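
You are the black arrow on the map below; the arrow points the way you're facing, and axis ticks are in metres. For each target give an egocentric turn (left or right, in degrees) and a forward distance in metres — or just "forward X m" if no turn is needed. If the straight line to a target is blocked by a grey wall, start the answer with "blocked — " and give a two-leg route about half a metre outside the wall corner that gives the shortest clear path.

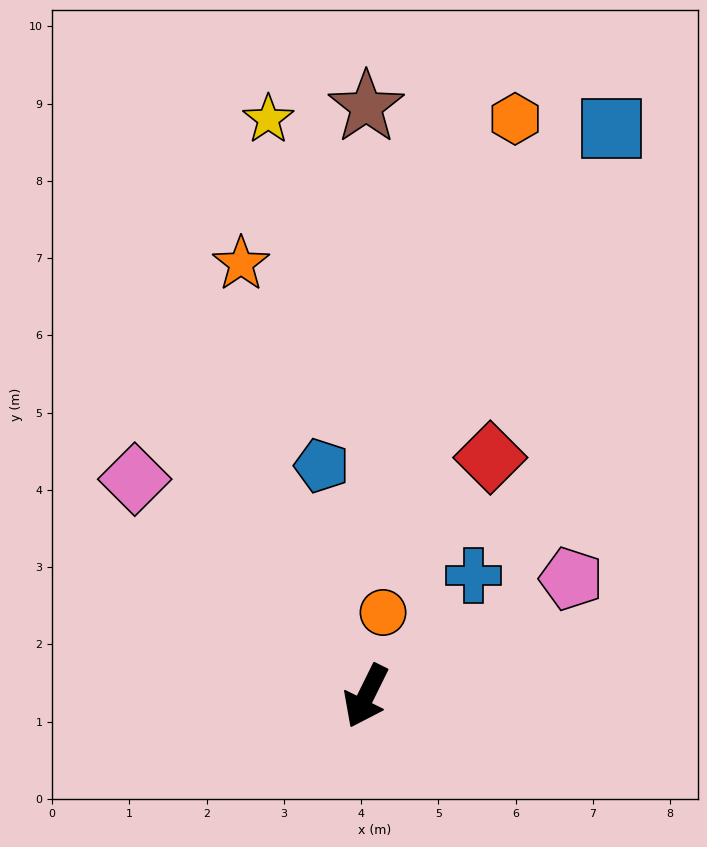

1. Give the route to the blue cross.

turn left 165°, forward 2.1 m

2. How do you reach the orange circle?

turn right 165°, forward 1.1 m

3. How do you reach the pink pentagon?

turn left 146°, forward 3.1 m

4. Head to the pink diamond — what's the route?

turn right 107°, forward 4.1 m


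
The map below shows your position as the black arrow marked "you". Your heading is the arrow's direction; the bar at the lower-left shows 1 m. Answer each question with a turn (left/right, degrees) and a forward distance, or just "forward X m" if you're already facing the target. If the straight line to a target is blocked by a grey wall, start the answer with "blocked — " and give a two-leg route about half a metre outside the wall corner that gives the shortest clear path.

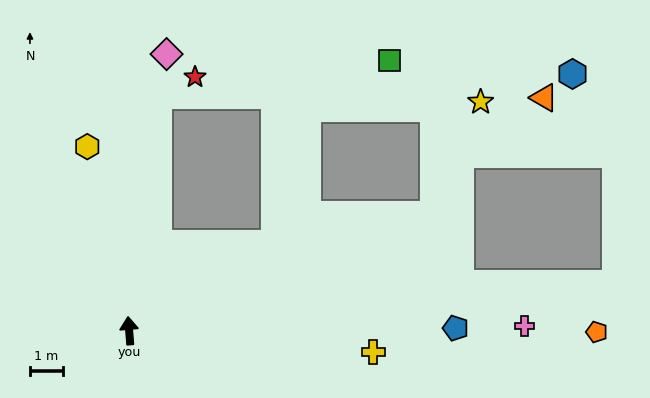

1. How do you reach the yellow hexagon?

turn left 8°, forward 5.7 m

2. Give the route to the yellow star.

blocked — turn right 74°, forward 9.8 m, then turn left 47°, forward 3.7 m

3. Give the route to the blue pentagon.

turn right 94°, forward 9.9 m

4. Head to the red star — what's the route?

blocked — turn right 12°, forward 7.2 m, then turn right 56°, forward 1.2 m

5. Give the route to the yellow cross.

turn right 100°, forward 7.4 m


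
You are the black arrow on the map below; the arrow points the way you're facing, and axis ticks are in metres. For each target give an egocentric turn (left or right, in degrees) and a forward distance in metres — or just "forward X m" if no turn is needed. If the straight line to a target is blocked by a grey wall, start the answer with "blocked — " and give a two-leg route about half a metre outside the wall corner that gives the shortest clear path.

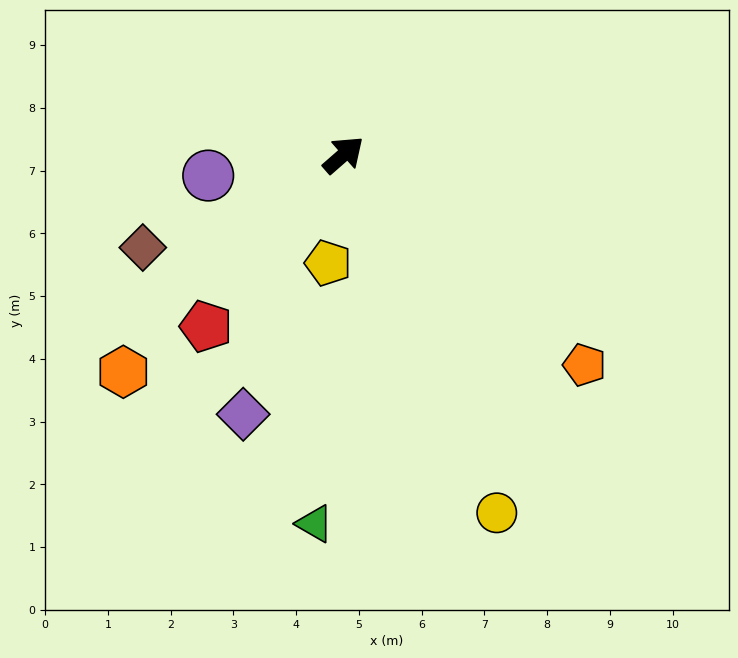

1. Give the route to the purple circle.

turn left 148°, forward 2.2 m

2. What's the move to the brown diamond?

turn left 164°, forward 3.5 m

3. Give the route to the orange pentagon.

turn right 82°, forward 5.1 m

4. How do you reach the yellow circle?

turn right 108°, forward 6.2 m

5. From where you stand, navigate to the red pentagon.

turn right 170°, forward 3.5 m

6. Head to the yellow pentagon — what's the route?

turn right 139°, forward 1.7 m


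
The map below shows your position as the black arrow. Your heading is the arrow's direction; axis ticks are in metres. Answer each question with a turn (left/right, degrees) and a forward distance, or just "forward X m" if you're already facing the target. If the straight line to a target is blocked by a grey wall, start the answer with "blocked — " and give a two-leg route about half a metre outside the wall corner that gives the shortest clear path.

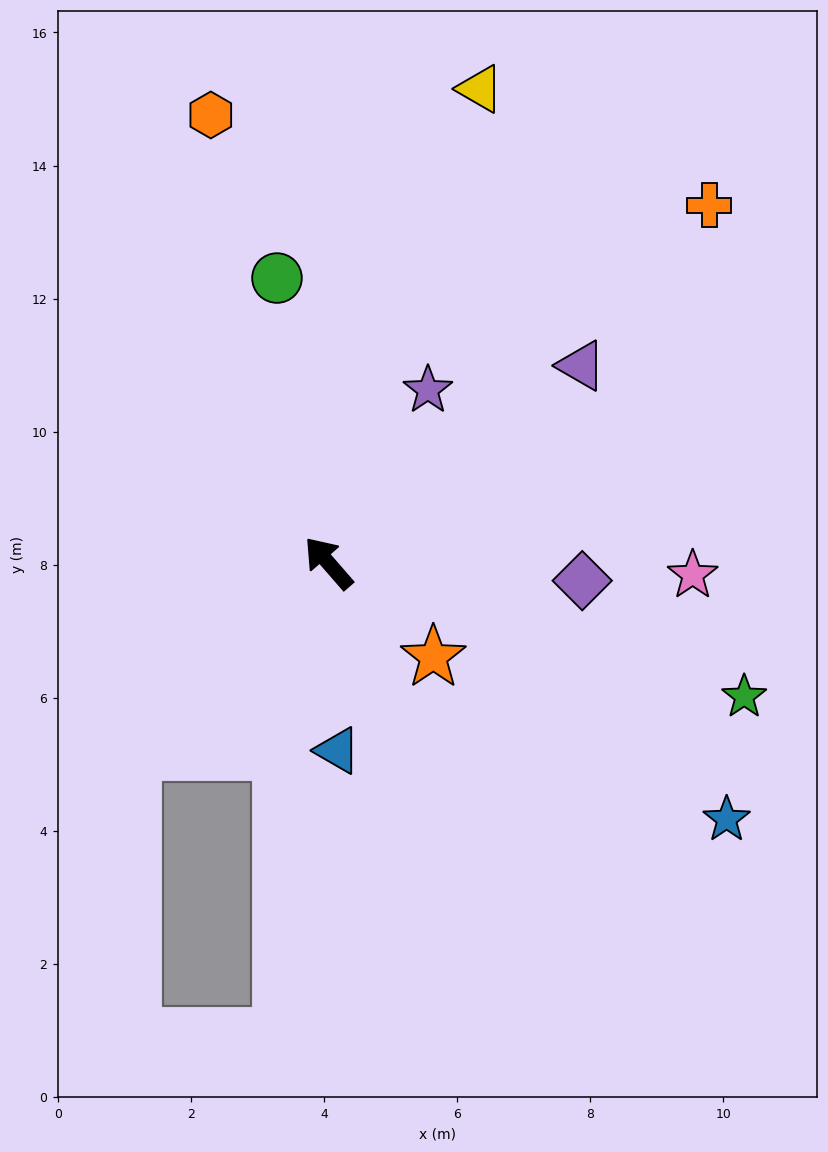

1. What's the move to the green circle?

turn right 31°, forward 4.4 m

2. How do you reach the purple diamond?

turn right 135°, forward 3.8 m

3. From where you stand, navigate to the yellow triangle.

turn right 59°, forward 7.5 m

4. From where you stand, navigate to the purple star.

turn right 71°, forward 3.0 m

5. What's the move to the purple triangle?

turn right 93°, forward 4.8 m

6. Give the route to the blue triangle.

turn left 142°, forward 2.8 m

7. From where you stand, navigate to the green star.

turn right 149°, forward 6.6 m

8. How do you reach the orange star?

turn right 173°, forward 2.1 m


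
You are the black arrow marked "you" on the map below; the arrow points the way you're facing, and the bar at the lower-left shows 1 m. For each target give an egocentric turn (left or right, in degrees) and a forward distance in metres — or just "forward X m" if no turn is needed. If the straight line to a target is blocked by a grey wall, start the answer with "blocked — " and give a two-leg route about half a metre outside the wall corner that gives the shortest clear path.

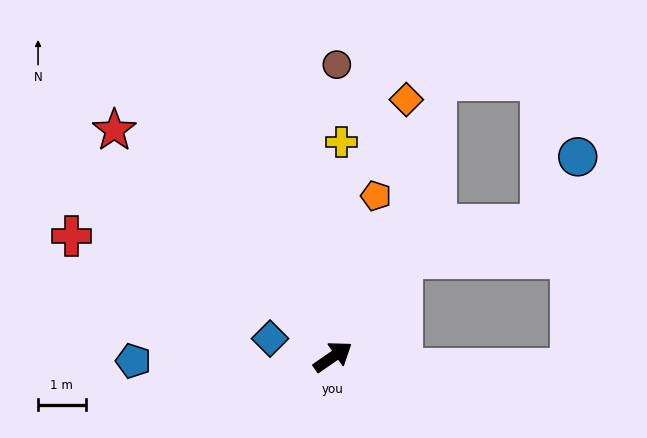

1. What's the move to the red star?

turn left 99°, forward 6.6 m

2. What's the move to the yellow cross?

turn left 53°, forward 4.5 m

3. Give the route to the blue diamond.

turn left 129°, forward 1.4 m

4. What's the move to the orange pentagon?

turn left 40°, forward 3.5 m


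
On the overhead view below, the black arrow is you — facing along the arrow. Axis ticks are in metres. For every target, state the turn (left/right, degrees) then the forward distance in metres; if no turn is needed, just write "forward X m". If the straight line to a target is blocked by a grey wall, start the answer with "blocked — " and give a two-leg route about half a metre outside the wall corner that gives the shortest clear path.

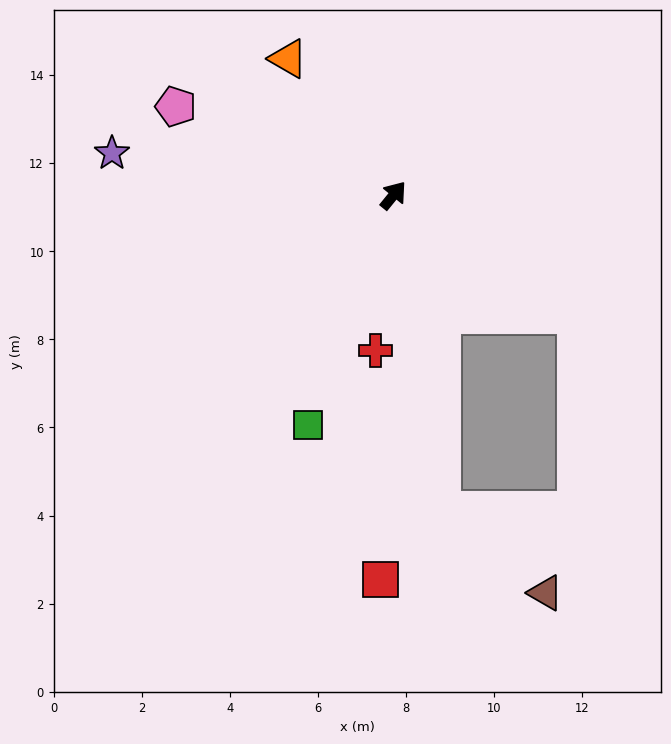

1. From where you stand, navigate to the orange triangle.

turn left 77°, forward 3.9 m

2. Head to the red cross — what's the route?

turn right 148°, forward 3.6 m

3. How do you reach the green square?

turn right 161°, forward 5.6 m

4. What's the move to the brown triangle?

blocked — turn right 132°, forward 7.2 m, then turn left 42°, forward 3.0 m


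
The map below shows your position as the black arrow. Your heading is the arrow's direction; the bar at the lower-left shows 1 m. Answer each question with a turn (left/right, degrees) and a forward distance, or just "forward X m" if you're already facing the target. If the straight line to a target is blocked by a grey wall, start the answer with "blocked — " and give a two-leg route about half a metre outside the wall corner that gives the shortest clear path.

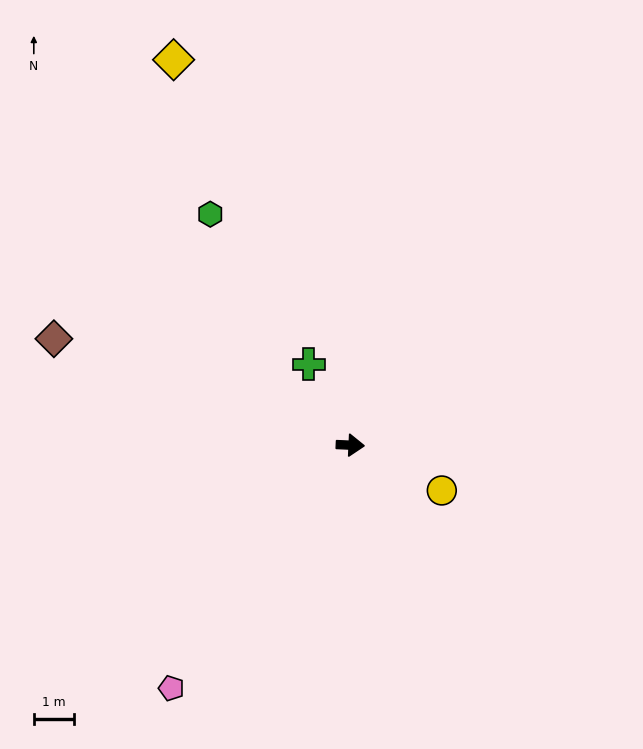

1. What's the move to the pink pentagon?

turn right 124°, forward 7.5 m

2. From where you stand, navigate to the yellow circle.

turn right 24°, forward 2.6 m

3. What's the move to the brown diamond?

turn left 163°, forward 7.9 m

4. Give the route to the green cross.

turn left 120°, forward 2.3 m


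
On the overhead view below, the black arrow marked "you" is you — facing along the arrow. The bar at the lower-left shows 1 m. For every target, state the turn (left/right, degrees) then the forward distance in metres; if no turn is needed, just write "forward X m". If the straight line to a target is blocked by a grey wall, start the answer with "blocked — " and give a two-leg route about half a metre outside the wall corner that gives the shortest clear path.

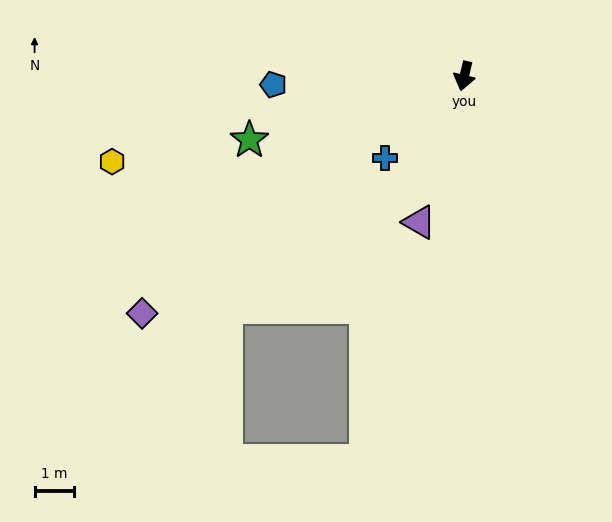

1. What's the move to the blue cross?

turn right 31°, forward 2.9 m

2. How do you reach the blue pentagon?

turn right 74°, forward 4.8 m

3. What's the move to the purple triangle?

turn right 4°, forward 3.9 m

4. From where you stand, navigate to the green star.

turn right 60°, forward 5.7 m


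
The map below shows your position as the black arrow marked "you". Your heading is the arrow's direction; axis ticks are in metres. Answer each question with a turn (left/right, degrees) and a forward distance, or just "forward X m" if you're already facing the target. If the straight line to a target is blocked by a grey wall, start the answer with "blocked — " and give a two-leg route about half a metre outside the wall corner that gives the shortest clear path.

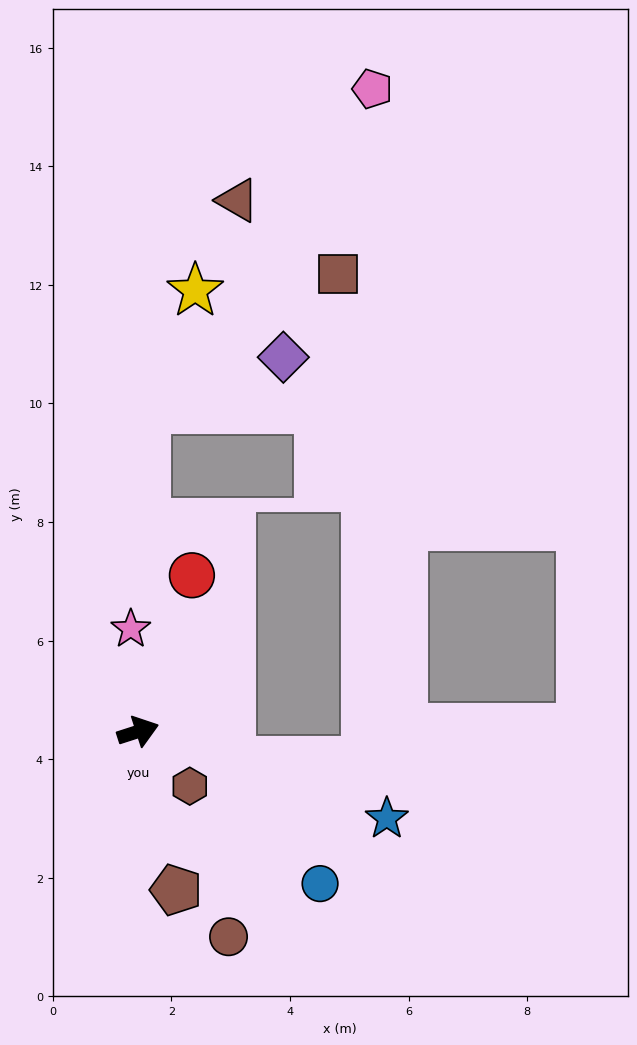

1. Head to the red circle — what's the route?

turn left 53°, forward 2.8 m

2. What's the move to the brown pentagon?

turn right 94°, forward 2.7 m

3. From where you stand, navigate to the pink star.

turn left 76°, forward 1.7 m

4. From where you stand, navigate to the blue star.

turn right 37°, forward 4.4 m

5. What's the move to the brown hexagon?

turn right 64°, forward 1.3 m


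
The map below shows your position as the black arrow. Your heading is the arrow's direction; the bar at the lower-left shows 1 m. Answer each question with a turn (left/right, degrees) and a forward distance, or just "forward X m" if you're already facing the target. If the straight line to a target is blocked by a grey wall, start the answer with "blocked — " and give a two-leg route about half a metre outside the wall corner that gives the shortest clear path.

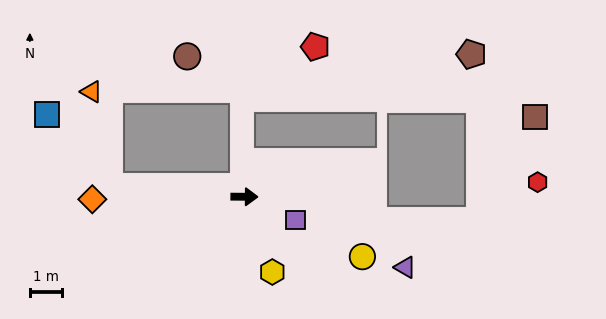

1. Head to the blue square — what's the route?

blocked — turn left 176°, forward 4.3 m, then turn right 44°, forward 3.0 m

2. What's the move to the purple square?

turn right 24°, forward 1.8 m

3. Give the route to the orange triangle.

blocked — turn left 176°, forward 4.3 m, then turn right 75°, forward 3.0 m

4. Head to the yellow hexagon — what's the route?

turn right 69°, forward 2.5 m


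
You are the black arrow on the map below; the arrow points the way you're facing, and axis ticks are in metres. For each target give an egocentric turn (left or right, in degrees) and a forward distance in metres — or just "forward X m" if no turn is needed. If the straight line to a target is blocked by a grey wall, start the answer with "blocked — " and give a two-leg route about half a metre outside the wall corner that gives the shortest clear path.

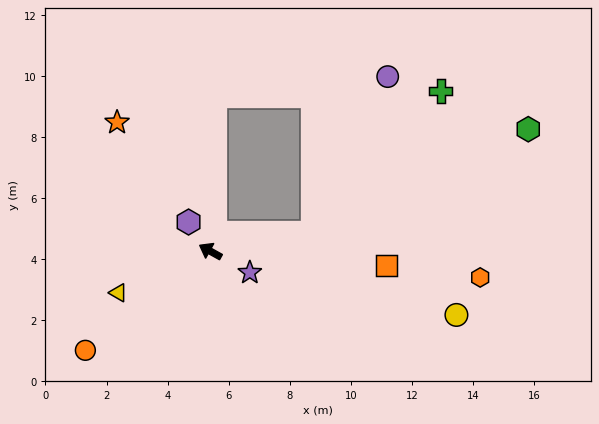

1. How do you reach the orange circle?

turn left 67°, forward 5.2 m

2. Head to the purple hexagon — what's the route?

turn right 24°, forward 1.2 m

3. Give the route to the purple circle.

blocked — turn right 141°, forward 3.4 m, then turn left 55°, forward 5.7 m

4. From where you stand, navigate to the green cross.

blocked — turn right 141°, forward 3.4 m, then turn left 39°, forward 6.3 m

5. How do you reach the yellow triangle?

turn left 53°, forward 3.3 m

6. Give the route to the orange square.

turn right 156°, forward 5.8 m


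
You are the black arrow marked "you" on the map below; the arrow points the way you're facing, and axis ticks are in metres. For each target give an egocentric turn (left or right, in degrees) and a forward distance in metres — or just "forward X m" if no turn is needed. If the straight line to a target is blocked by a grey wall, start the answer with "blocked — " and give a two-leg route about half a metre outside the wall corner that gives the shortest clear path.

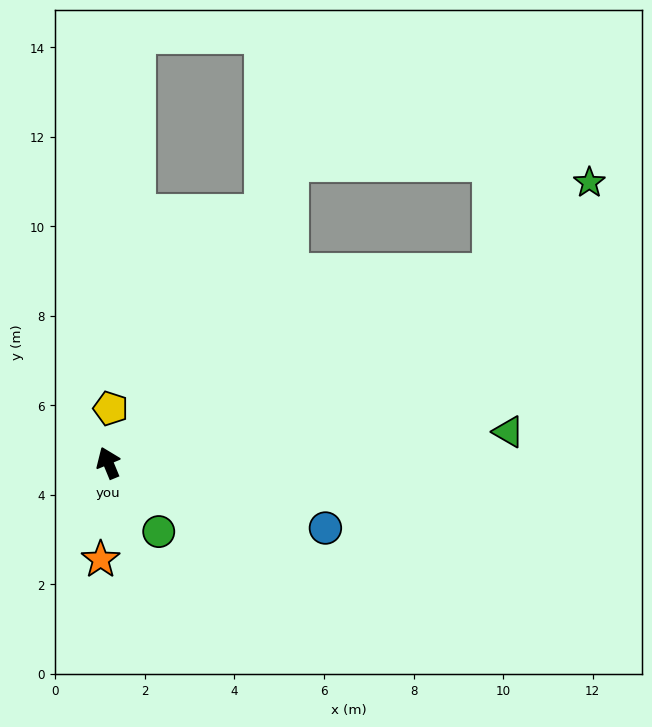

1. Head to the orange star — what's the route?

turn left 153°, forward 2.2 m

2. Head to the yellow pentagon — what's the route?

turn right 25°, forward 1.2 m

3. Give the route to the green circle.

turn right 166°, forward 1.9 m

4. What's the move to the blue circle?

turn right 129°, forward 5.1 m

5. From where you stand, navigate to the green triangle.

turn right 108°, forward 9.0 m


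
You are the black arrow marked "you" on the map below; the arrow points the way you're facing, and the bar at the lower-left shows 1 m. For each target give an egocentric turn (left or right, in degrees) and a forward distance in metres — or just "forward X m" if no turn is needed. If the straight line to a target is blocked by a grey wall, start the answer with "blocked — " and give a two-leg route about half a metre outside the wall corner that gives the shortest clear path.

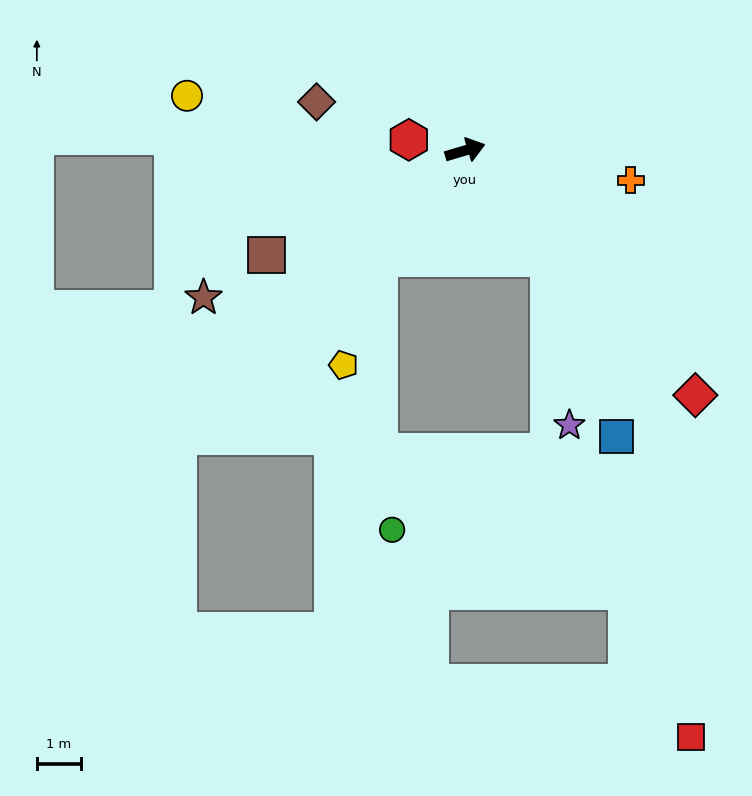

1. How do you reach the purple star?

blocked — turn right 69°, forward 3.1 m, then turn right 30°, forward 3.8 m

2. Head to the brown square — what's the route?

turn right 169°, forward 5.1 m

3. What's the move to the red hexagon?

turn left 153°, forward 1.3 m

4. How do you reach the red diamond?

turn right 63°, forward 7.6 m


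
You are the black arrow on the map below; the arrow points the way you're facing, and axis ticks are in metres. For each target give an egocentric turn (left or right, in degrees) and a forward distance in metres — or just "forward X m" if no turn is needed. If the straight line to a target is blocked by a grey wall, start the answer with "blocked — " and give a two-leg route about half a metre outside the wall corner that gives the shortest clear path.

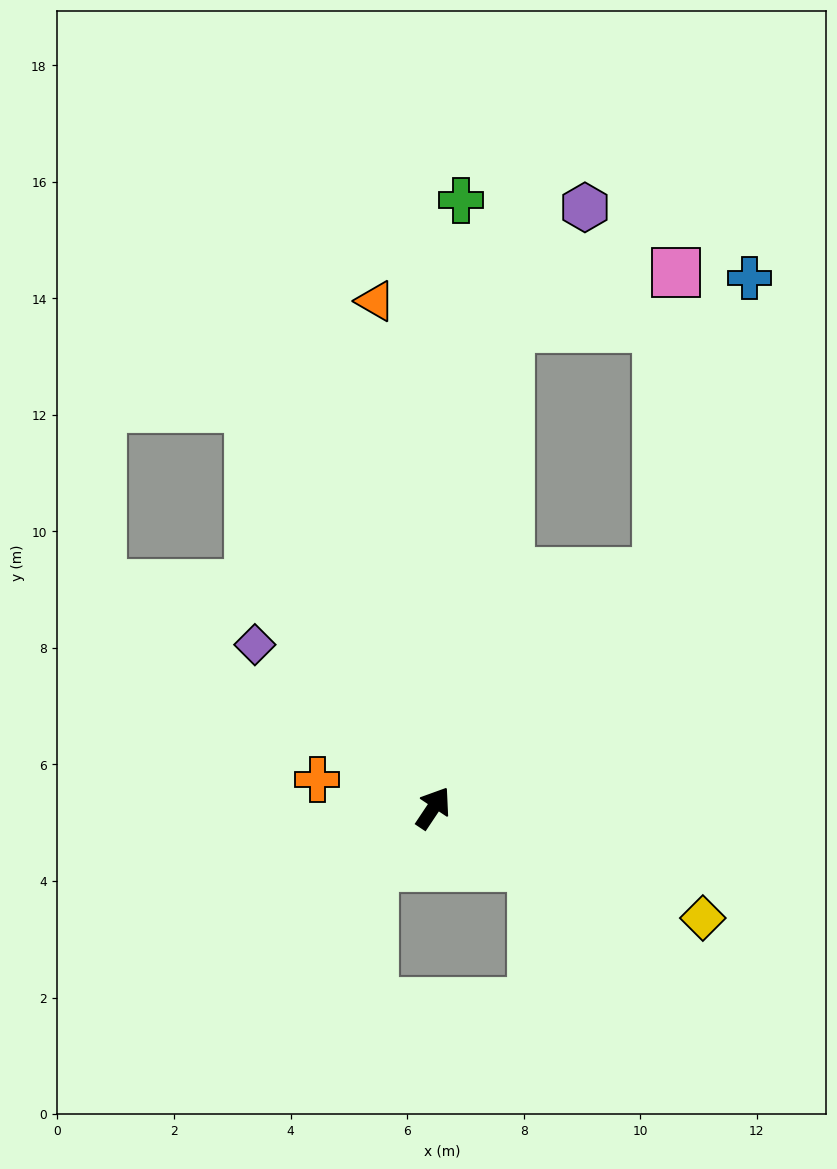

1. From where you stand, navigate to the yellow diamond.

turn right 79°, forward 5.0 m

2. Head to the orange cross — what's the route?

turn left 110°, forward 2.1 m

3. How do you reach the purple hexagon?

blocked — turn left 25°, forward 8.3 m, then turn right 23°, forward 2.4 m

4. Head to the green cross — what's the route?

turn left 31°, forward 10.4 m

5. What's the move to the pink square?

blocked — turn right 10°, forward 5.6 m, then turn left 40°, forward 5.2 m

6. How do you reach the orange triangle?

turn left 40°, forward 8.8 m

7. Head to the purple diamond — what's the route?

turn left 81°, forward 4.1 m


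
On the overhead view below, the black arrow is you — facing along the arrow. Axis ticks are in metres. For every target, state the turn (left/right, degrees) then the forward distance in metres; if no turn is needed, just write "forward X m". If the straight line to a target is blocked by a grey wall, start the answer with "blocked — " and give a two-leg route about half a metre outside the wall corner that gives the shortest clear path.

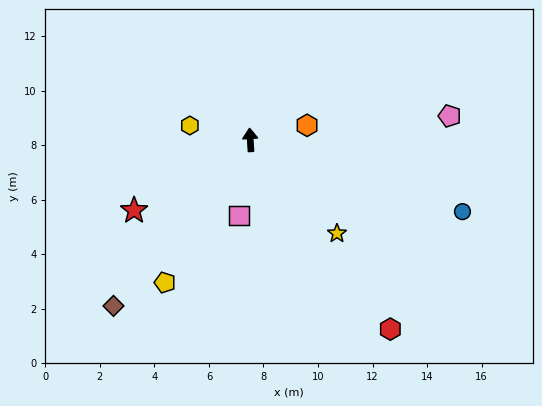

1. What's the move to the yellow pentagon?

turn left 146°, forward 6.1 m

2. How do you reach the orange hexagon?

turn right 79°, forward 2.1 m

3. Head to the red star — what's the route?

turn left 118°, forward 5.0 m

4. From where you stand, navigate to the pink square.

turn left 168°, forward 2.8 m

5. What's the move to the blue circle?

turn right 112°, forward 8.2 m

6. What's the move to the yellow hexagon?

turn left 73°, forward 2.3 m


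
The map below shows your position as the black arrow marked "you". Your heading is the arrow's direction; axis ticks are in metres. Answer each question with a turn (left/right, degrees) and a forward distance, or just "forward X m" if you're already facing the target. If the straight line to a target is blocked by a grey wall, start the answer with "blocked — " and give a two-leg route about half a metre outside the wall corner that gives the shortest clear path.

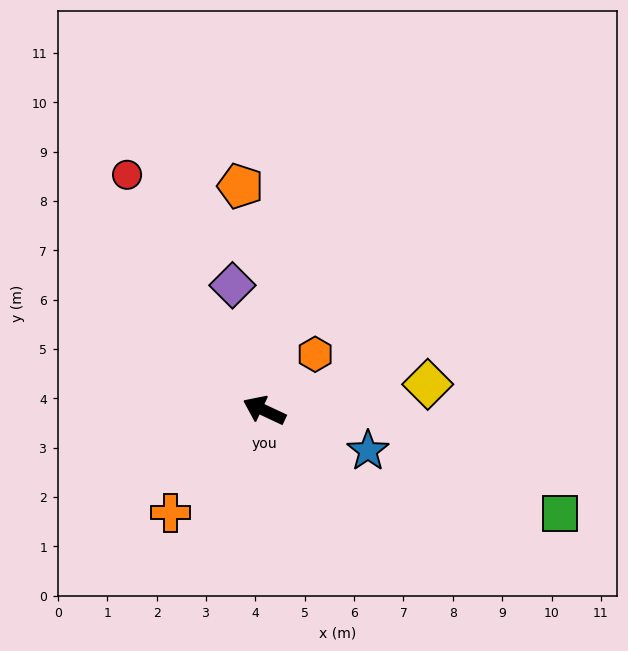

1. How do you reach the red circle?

turn right 35°, forward 5.5 m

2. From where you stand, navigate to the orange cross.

turn left 73°, forward 2.8 m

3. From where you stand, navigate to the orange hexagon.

turn right 107°, forward 1.5 m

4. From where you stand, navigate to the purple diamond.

turn right 51°, forward 2.6 m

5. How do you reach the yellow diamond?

turn right 146°, forward 3.4 m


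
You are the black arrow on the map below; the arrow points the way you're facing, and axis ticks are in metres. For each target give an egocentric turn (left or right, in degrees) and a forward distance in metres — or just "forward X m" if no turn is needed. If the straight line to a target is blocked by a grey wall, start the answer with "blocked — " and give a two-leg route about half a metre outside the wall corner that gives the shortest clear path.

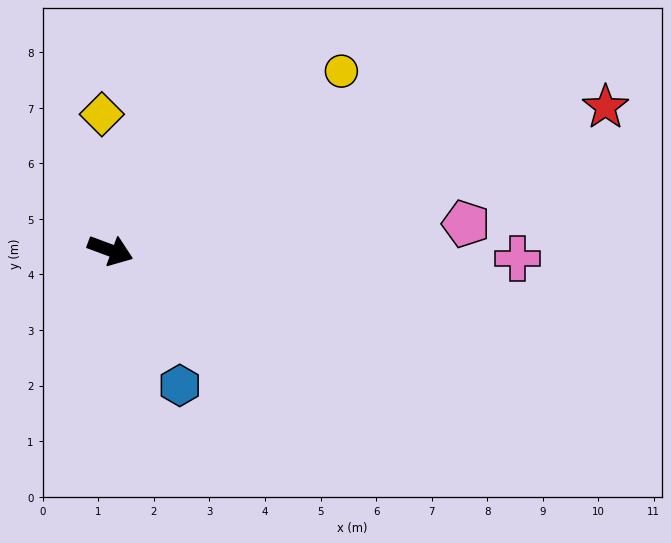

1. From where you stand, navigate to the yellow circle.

turn left 58°, forward 5.3 m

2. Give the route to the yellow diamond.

turn left 114°, forward 2.5 m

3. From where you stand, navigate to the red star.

turn left 37°, forward 9.3 m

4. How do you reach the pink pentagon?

turn left 25°, forward 6.4 m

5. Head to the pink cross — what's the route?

turn left 19°, forward 7.3 m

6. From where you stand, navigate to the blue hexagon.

turn right 42°, forward 2.7 m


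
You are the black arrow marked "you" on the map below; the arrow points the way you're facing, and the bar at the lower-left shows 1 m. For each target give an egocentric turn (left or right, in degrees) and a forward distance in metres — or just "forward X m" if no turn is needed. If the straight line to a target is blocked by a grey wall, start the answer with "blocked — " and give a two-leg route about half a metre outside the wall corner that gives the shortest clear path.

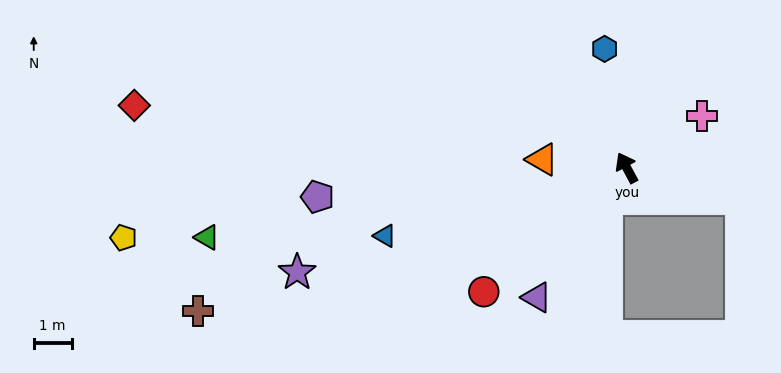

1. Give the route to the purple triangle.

turn left 117°, forward 4.2 m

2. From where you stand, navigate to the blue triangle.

turn left 78°, forward 6.6 m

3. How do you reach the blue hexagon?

turn right 18°, forward 3.2 m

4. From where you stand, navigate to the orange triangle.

turn left 56°, forward 2.2 m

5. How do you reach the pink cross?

turn right 84°, forward 2.4 m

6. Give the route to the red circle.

turn left 103°, forward 5.0 m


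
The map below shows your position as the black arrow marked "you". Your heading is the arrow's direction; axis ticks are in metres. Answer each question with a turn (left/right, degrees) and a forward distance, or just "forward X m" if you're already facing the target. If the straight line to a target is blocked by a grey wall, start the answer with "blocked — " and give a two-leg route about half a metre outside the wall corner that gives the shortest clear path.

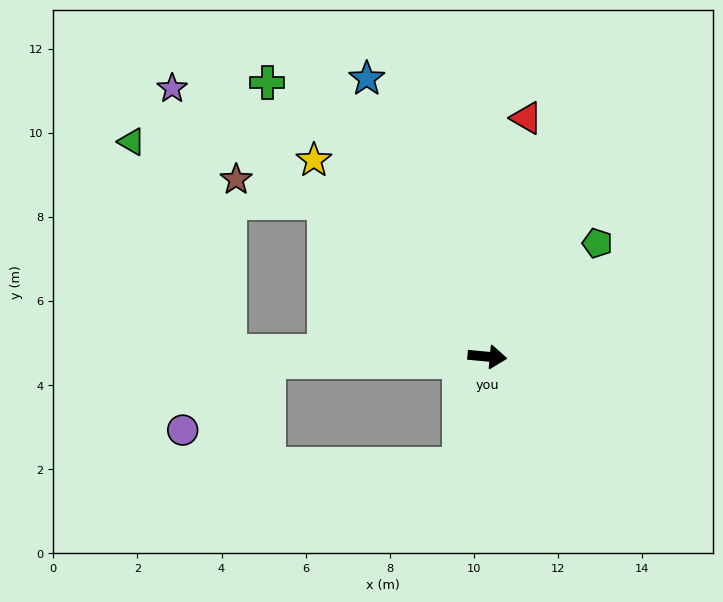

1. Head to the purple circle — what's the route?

blocked — turn right 174°, forward 5.2 m, then turn left 38°, forward 2.6 m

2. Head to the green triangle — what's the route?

blocked — turn right 176°, forward 6.1 m, then turn right 64°, forward 5.5 m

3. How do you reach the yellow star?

turn left 137°, forward 6.2 m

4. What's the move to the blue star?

turn left 119°, forward 7.2 m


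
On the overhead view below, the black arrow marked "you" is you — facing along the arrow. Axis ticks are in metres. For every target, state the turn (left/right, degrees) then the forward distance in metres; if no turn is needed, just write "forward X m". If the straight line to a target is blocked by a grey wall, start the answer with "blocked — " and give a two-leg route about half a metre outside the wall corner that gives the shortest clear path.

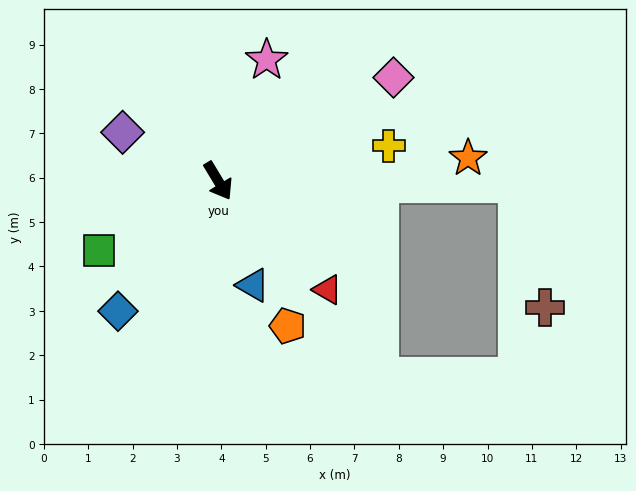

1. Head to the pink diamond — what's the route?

turn left 89°, forward 4.6 m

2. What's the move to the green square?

turn right 91°, forward 3.1 m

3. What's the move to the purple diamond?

turn right 148°, forward 2.4 m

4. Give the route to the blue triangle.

turn right 13°, forward 2.5 m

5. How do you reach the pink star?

turn left 127°, forward 2.9 m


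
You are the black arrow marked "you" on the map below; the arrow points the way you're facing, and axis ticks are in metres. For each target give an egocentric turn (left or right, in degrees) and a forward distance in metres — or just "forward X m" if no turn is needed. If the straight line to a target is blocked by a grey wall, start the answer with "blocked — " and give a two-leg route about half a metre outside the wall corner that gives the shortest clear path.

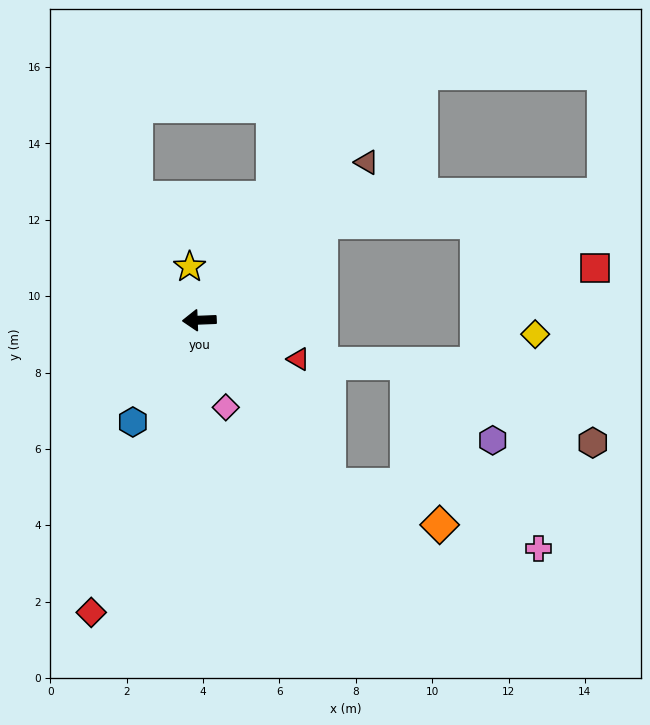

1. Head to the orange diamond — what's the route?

blocked — turn left 126°, forward 5.5 m, then turn left 31°, forward 3.1 m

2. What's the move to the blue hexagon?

turn left 55°, forward 3.2 m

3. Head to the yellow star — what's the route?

turn right 82°, forward 1.4 m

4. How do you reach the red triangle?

turn left 156°, forward 2.8 m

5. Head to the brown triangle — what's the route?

turn right 139°, forward 6.0 m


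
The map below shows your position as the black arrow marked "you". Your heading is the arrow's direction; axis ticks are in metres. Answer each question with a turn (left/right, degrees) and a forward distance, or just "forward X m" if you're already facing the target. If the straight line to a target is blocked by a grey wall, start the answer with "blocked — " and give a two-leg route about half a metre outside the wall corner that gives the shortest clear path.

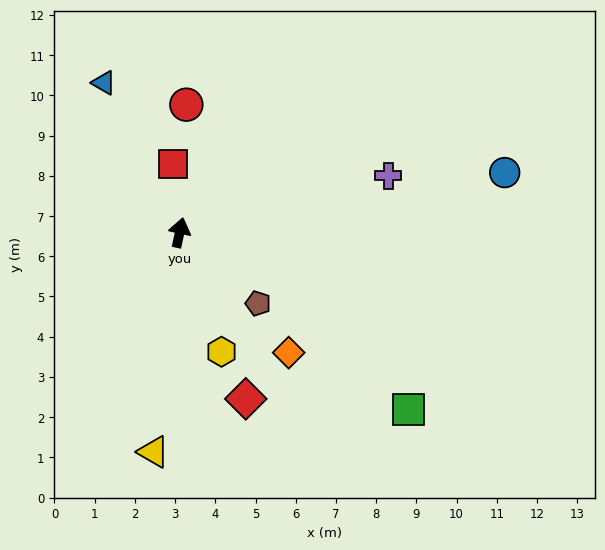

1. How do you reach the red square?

turn left 18°, forward 1.7 m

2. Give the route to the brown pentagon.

turn right 120°, forward 2.6 m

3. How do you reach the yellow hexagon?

turn right 148°, forward 3.1 m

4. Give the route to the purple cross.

turn right 62°, forward 5.4 m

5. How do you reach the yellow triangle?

turn right 174°, forward 5.5 m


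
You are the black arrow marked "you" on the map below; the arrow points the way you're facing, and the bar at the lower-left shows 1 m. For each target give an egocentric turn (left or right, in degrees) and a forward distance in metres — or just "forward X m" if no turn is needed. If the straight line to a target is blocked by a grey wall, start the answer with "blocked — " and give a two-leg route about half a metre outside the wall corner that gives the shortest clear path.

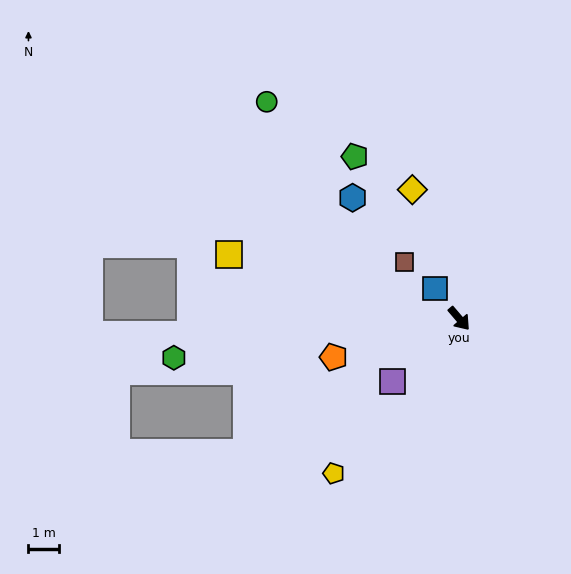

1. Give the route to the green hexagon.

turn right 123°, forward 9.3 m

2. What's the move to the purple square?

turn right 87°, forward 3.0 m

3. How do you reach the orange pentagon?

turn right 114°, forward 4.2 m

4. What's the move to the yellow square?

turn right 146°, forward 7.7 m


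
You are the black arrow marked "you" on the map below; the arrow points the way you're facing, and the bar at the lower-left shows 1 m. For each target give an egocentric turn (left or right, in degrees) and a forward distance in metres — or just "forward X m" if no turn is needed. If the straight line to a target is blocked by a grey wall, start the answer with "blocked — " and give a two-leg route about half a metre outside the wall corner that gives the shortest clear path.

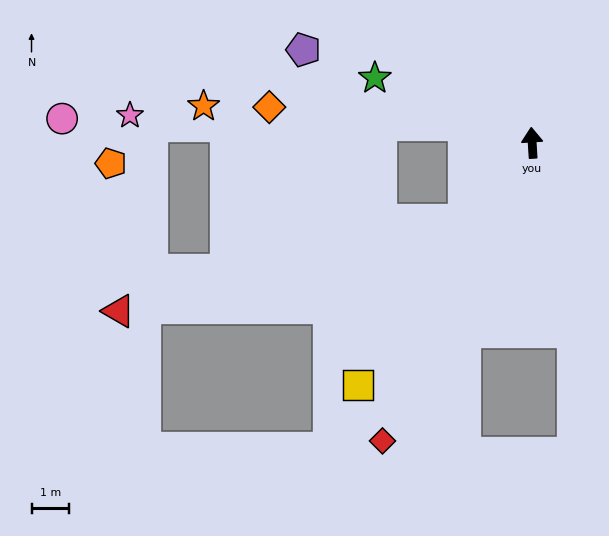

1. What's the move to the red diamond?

turn left 150°, forward 8.8 m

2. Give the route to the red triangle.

blocked — turn left 135°, forward 2.7 m, then turn right 34°, forward 9.4 m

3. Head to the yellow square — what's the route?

turn left 141°, forward 7.9 m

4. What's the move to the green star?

turn left 64°, forward 4.5 m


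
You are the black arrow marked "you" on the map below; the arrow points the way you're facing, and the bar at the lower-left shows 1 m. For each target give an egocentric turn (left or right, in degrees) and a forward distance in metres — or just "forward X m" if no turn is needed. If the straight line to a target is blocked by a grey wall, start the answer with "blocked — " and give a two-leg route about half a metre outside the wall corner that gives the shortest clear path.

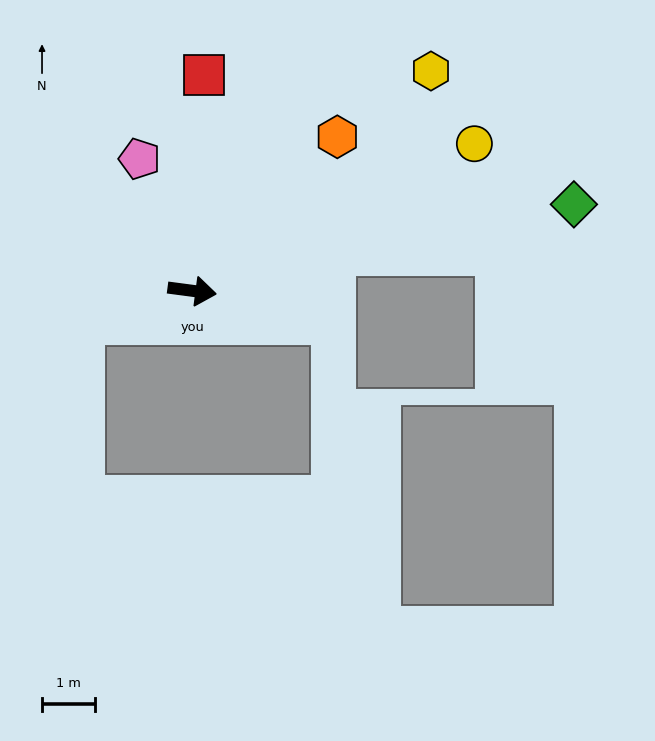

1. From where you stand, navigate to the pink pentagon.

turn left 119°, forward 2.7 m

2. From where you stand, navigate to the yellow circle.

turn left 35°, forward 6.0 m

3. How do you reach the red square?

turn left 94°, forward 4.1 m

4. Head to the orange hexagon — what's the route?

turn left 54°, forward 4.0 m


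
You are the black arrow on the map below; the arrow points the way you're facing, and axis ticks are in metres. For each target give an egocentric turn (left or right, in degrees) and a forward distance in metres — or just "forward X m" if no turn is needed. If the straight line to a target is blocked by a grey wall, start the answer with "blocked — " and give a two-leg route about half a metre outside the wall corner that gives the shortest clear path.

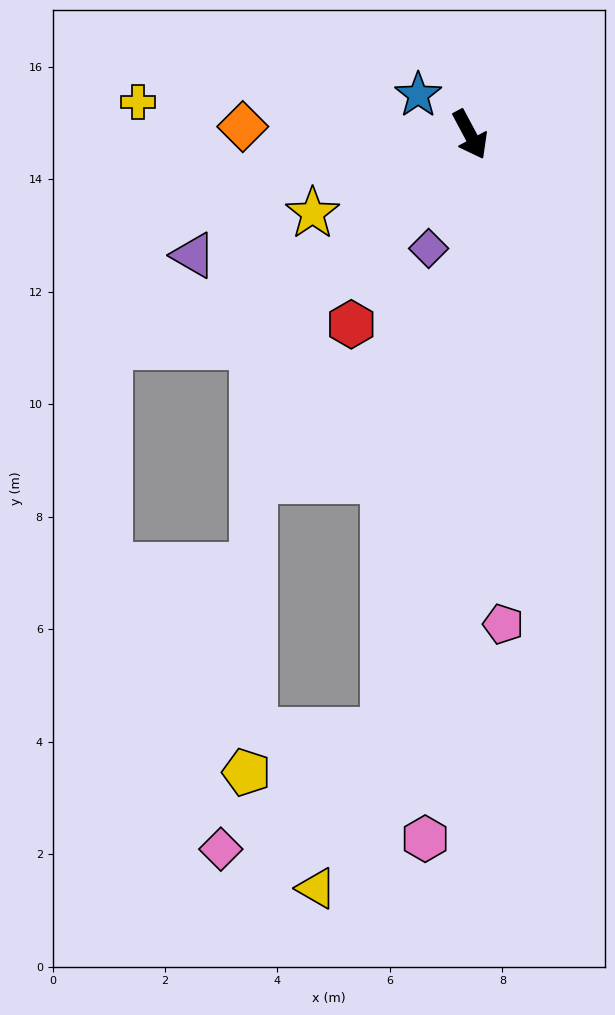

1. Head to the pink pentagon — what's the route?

turn right 24°, forward 8.7 m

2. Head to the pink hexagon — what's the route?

turn right 32°, forward 12.5 m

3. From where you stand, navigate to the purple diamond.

turn right 48°, forward 2.2 m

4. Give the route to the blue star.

turn right 155°, forward 1.2 m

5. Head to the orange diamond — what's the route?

turn right 120°, forward 4.0 m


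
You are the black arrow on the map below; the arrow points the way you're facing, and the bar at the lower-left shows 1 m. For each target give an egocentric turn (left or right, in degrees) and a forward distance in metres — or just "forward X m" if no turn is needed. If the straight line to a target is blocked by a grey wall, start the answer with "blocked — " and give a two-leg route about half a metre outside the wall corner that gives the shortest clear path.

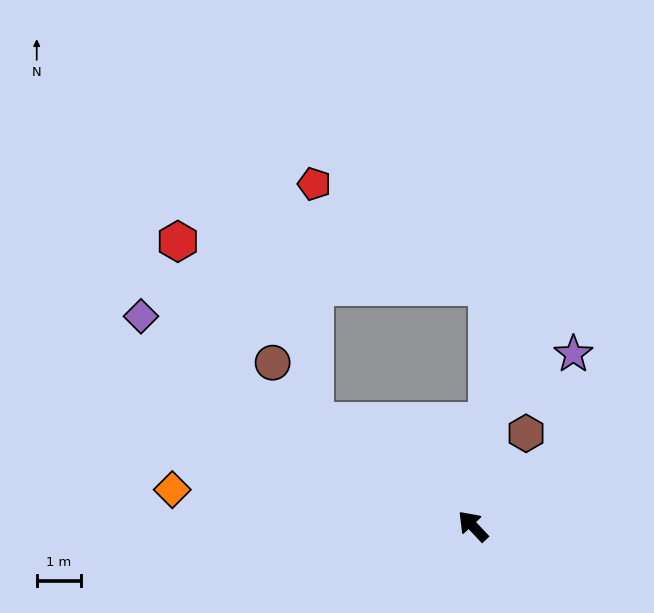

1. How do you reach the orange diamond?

turn left 40°, forward 6.9 m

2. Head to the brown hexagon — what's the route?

turn right 73°, forward 2.4 m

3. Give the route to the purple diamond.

turn left 14°, forward 9.0 m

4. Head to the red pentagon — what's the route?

blocked — turn left 13°, forward 4.3 m, then turn right 56°, forward 5.4 m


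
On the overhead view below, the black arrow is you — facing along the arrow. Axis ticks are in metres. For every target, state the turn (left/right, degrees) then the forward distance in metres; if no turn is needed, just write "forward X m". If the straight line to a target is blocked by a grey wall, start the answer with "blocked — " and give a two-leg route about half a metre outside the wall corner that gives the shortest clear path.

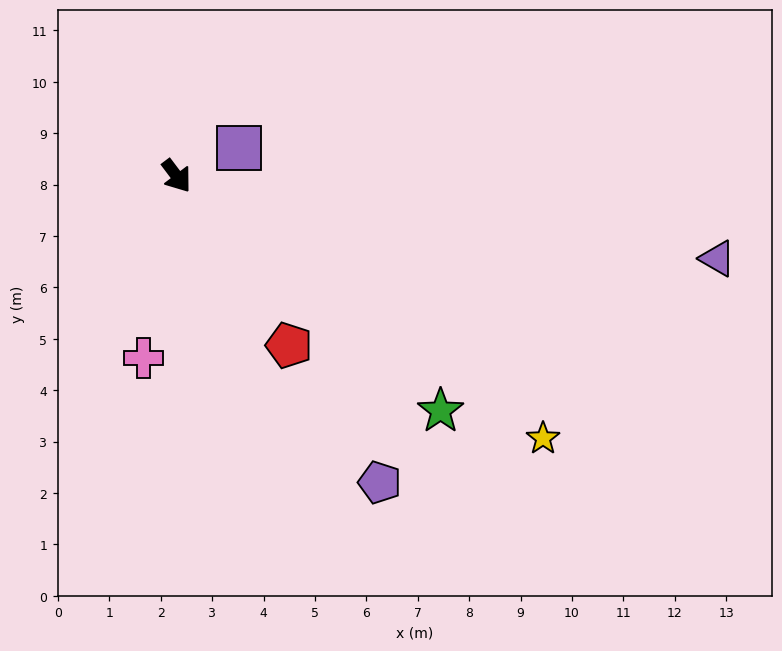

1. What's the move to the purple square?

turn left 77°, forward 1.3 m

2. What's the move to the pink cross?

turn right 47°, forward 3.6 m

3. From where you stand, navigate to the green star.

turn left 11°, forward 6.9 m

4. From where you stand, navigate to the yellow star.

turn left 17°, forward 8.8 m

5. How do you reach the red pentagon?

turn right 3°, forward 4.0 m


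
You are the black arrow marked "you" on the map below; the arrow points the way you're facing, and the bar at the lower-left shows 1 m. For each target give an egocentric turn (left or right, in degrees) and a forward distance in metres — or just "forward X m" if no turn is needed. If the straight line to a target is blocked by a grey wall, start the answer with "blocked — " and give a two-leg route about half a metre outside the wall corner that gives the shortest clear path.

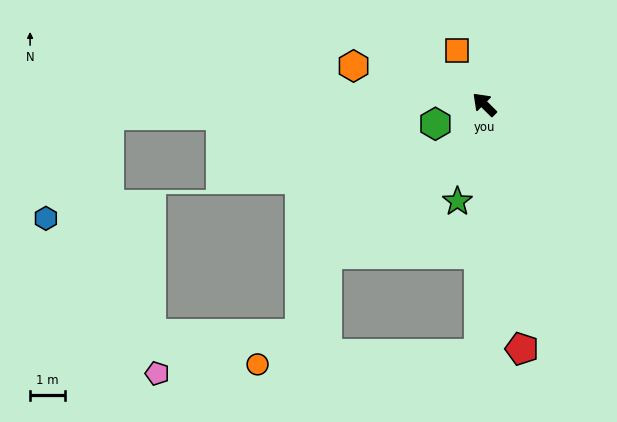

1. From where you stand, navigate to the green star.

turn left 119°, forward 2.9 m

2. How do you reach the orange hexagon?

turn left 28°, forward 3.9 m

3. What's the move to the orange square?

turn right 18°, forward 1.8 m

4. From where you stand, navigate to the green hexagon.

turn left 66°, forward 1.5 m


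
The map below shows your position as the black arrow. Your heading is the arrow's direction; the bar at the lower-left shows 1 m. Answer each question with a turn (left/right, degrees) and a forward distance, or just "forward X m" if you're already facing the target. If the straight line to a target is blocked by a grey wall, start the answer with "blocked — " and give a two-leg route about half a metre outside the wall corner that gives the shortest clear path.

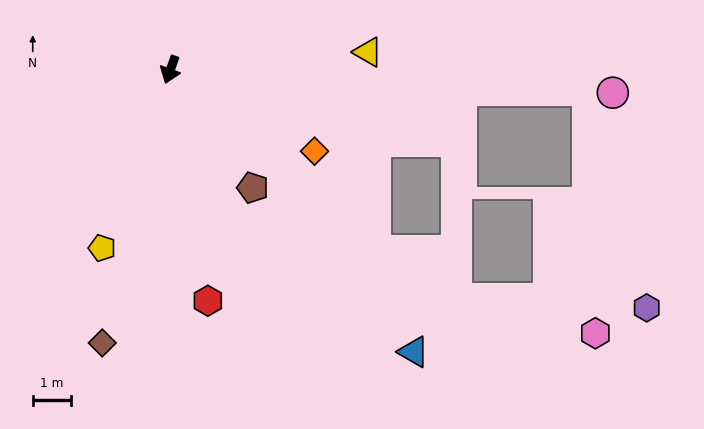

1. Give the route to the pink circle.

turn left 107°, forward 11.5 m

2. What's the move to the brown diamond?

turn left 6°, forward 7.3 m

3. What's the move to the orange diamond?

turn left 80°, forward 4.3 m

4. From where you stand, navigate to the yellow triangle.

turn left 115°, forward 5.2 m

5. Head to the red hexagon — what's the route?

turn left 29°, forward 6.1 m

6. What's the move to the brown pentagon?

turn left 55°, forward 3.8 m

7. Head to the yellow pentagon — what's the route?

forward 5.0 m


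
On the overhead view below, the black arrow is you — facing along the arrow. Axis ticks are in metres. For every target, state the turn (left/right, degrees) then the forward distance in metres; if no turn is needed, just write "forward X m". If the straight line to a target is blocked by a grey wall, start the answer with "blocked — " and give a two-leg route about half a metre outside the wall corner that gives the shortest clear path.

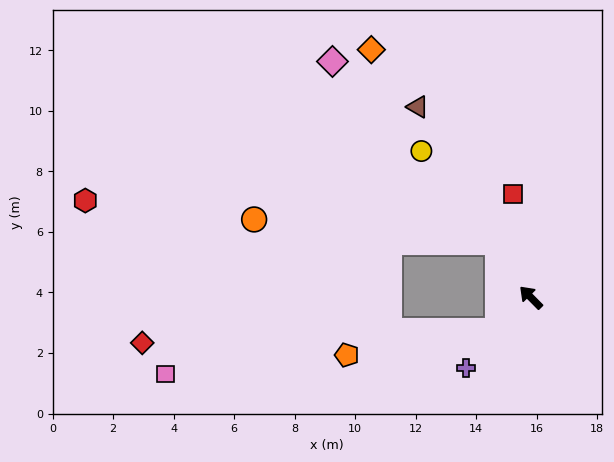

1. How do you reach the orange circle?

blocked — turn right 14°, forward 2.1 m, then turn left 54°, forward 8.1 m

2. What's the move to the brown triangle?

turn right 14°, forward 7.3 m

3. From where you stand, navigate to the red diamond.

blocked — turn left 90°, forward 1.5 m, then turn right 43°, forward 11.8 m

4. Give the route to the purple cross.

turn left 93°, forward 3.2 m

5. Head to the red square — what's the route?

turn right 35°, forward 3.5 m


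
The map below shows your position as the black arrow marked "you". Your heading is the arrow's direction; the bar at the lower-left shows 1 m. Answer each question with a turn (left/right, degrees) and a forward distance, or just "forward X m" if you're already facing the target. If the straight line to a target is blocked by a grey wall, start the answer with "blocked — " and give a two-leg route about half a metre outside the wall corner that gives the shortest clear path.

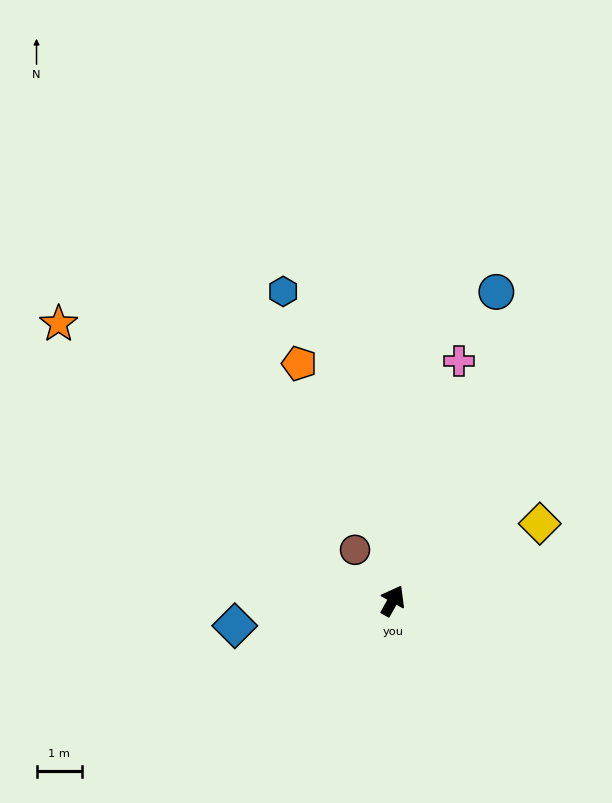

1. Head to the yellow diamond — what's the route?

turn right 33°, forward 3.6 m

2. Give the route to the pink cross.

turn left 14°, forward 5.4 m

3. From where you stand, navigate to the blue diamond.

turn left 128°, forward 3.5 m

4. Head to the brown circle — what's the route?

turn left 66°, forward 1.4 m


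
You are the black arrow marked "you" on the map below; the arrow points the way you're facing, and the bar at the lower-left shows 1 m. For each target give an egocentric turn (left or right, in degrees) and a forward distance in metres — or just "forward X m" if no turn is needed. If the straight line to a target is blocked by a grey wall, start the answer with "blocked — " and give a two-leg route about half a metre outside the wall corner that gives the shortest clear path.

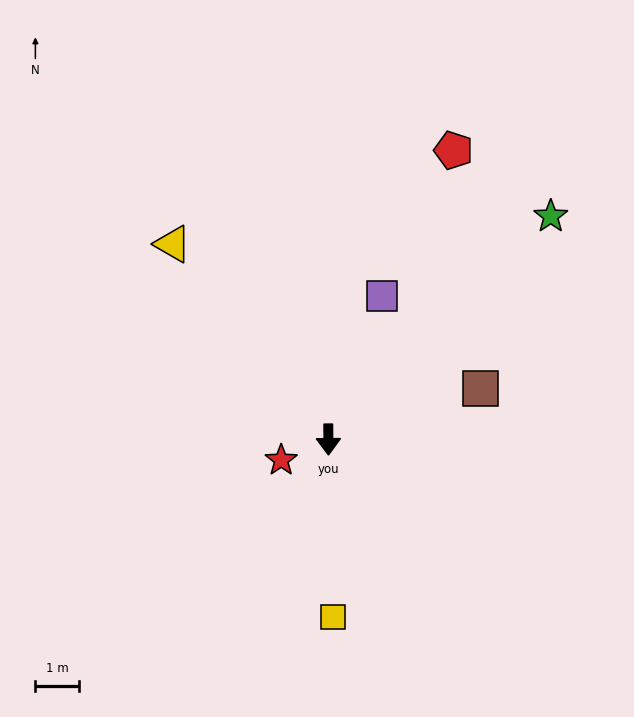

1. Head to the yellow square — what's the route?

forward 4.1 m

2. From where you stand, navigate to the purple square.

turn left 159°, forward 3.5 m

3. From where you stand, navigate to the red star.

turn right 67°, forward 1.2 m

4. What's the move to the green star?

turn left 135°, forward 7.3 m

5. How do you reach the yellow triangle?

turn right 142°, forward 5.8 m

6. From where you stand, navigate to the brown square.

turn left 108°, forward 3.7 m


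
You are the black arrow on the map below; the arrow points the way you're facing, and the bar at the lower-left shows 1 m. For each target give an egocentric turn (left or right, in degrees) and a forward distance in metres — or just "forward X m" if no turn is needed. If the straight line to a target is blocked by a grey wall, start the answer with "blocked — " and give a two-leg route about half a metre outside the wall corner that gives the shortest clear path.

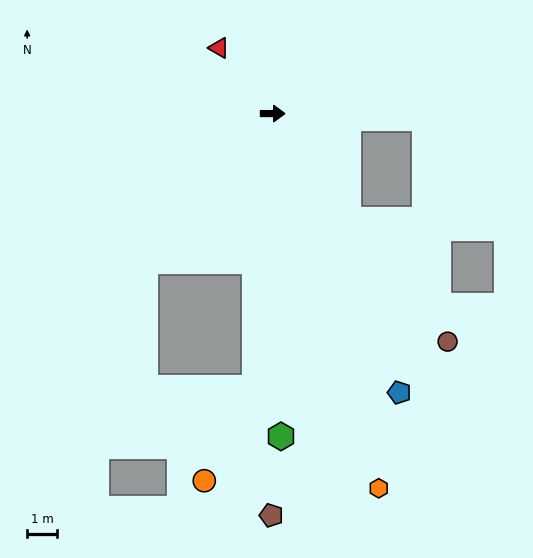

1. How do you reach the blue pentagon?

turn right 65°, forward 10.3 m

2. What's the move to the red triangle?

turn left 129°, forward 2.9 m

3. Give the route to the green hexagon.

turn right 88°, forward 10.9 m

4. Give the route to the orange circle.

blocked — turn right 94°, forward 9.3 m, then turn right 24°, forward 3.6 m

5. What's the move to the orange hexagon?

turn right 74°, forward 13.2 m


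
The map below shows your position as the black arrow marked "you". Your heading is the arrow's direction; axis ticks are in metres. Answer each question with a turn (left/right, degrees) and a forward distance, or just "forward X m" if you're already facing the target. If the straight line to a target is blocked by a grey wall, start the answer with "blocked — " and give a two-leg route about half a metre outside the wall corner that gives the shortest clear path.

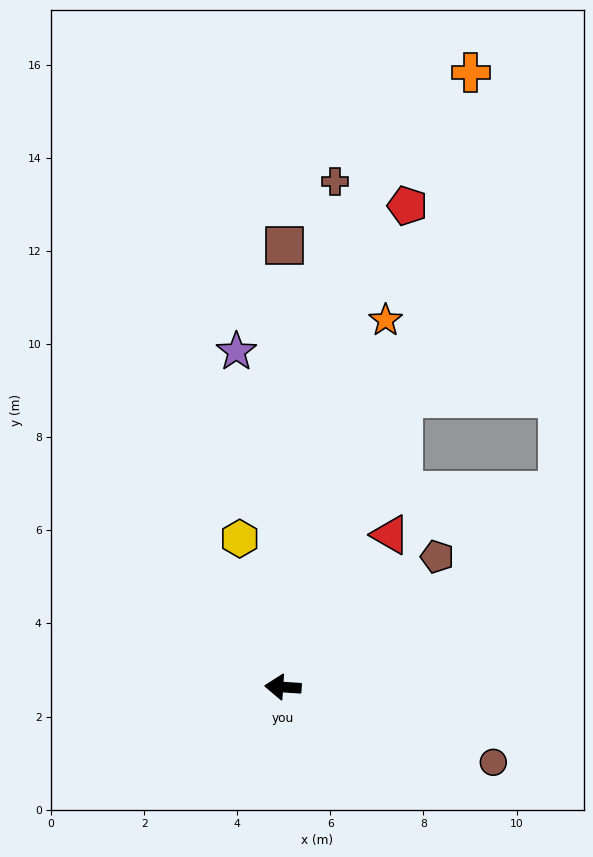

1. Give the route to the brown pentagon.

turn right 136°, forward 4.3 m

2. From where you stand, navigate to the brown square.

turn right 86°, forward 9.5 m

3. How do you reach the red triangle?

turn right 121°, forward 4.0 m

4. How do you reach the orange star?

turn right 102°, forward 8.2 m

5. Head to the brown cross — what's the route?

turn right 92°, forward 10.9 m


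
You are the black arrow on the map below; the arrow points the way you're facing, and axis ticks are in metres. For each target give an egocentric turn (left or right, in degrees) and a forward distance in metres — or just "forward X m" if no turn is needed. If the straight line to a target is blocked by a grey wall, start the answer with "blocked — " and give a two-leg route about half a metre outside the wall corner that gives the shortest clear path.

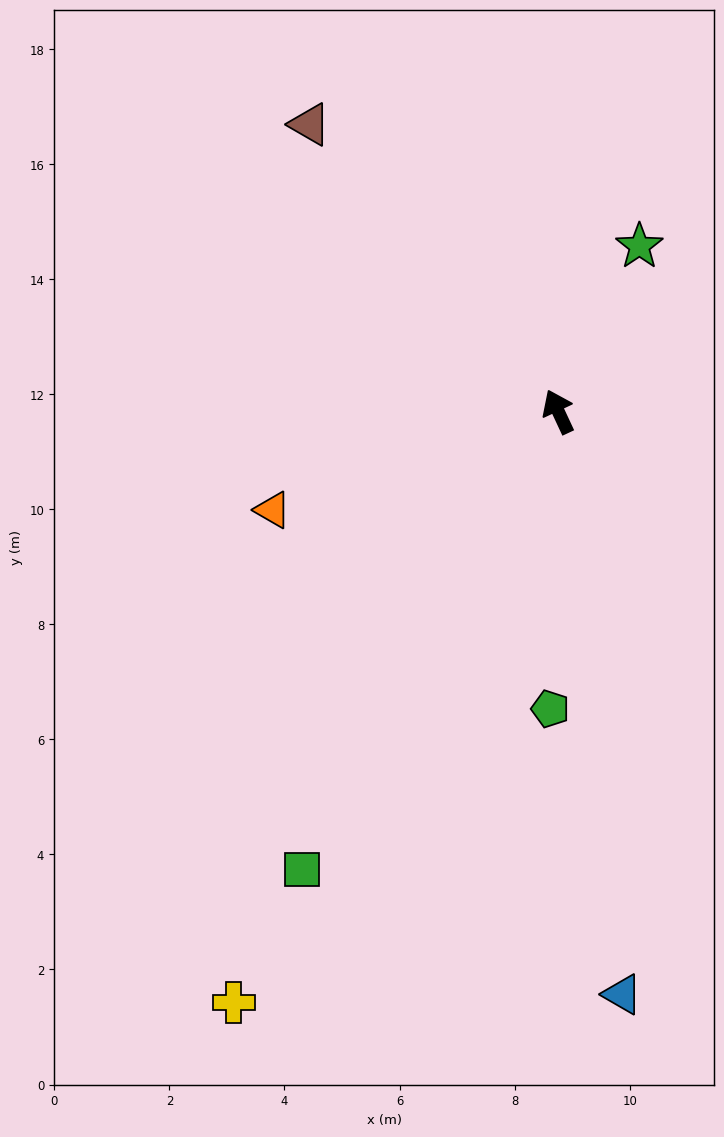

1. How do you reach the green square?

turn left 126°, forward 9.1 m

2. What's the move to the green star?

turn right 51°, forward 3.2 m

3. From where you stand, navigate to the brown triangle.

turn left 16°, forward 6.6 m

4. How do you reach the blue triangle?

turn left 161°, forward 10.2 m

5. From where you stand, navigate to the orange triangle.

turn left 84°, forward 5.3 m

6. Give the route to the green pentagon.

turn left 153°, forward 5.2 m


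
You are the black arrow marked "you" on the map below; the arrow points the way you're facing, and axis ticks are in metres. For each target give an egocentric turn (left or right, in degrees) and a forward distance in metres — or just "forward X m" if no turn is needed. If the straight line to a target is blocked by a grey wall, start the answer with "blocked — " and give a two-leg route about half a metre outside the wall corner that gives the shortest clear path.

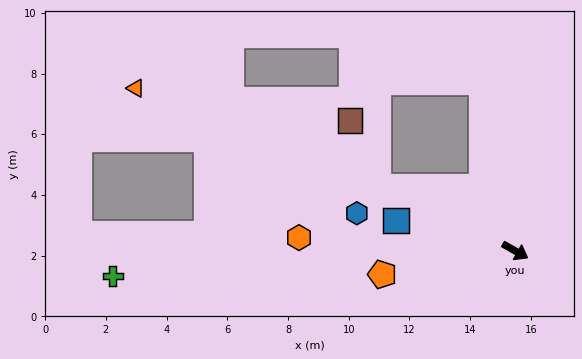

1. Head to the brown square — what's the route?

blocked — turn right 176°, forward 5.0 m, then turn right 41°, forward 2.4 m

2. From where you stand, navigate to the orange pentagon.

turn right 141°, forward 4.4 m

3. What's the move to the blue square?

turn right 165°, forward 4.1 m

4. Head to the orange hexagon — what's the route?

turn right 154°, forward 7.1 m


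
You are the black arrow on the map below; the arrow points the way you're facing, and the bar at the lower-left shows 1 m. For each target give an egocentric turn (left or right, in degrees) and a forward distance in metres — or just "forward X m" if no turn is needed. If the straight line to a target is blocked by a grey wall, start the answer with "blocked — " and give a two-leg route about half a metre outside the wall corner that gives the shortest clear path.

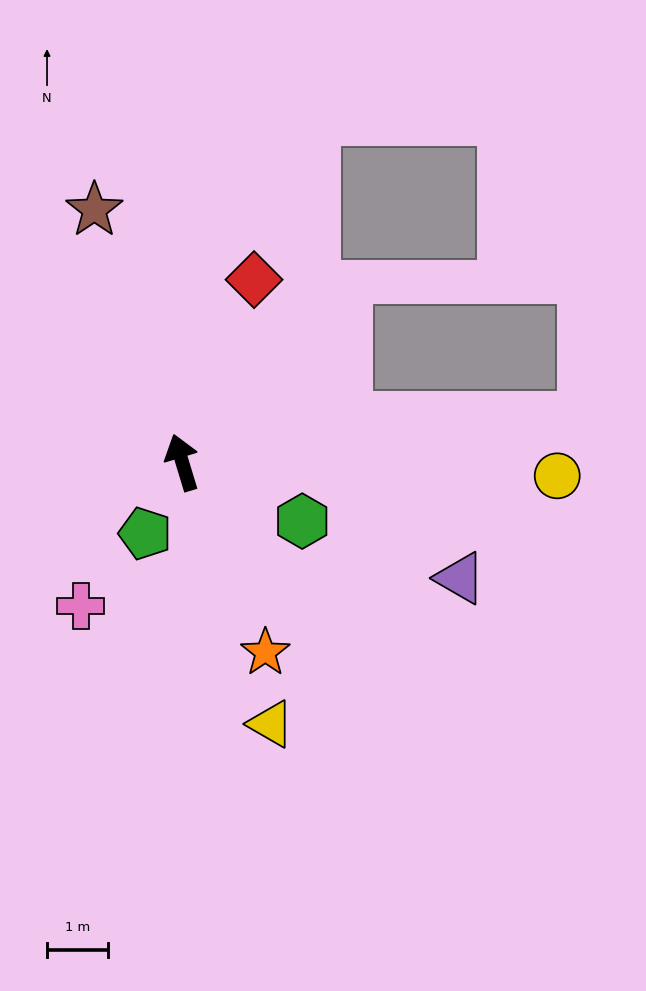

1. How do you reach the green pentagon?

turn left 136°, forward 1.3 m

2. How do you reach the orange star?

turn right 173°, forward 3.4 m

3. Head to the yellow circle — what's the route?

turn right 109°, forward 6.1 m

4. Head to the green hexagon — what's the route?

turn right 133°, forward 2.2 m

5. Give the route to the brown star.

turn left 2°, forward 4.4 m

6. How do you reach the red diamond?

turn right 38°, forward 3.2 m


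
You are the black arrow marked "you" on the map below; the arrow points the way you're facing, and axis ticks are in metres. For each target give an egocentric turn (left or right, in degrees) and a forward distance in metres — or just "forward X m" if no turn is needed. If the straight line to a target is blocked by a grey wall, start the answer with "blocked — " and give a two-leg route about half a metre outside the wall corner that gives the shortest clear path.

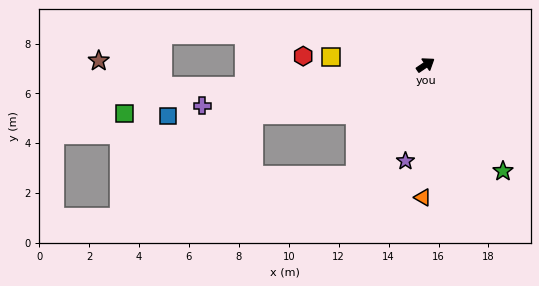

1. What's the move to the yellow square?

turn left 141°, forward 3.8 m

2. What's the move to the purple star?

turn right 136°, forward 3.9 m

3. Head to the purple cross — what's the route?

turn left 156°, forward 9.1 m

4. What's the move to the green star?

turn right 88°, forward 5.3 m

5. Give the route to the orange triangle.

turn right 125°, forward 5.3 m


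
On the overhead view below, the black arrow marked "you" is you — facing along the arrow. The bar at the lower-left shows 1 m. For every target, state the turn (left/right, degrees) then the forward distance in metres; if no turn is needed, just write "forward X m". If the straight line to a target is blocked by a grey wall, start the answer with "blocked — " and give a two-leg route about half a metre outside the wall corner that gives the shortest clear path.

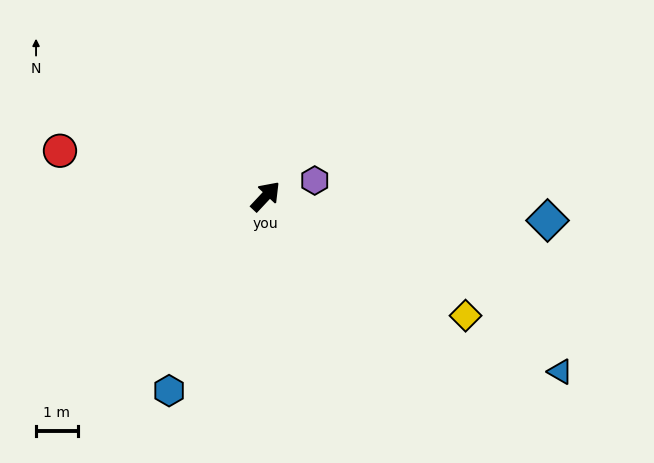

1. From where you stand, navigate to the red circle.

turn left 121°, forward 5.1 m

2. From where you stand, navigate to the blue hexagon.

turn right 163°, forward 5.2 m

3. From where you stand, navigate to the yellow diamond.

turn right 78°, forward 5.6 m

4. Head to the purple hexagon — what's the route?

turn right 29°, forward 1.2 m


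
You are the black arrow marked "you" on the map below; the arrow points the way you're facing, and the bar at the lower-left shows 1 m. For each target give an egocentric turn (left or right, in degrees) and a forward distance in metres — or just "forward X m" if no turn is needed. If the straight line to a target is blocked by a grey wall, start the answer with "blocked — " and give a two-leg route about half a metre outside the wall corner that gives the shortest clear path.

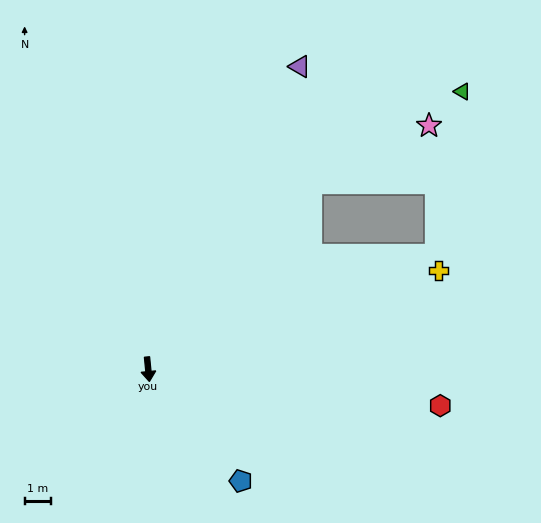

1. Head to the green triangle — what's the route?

blocked — turn left 106°, forward 11.8 m, then turn left 59°, forward 6.3 m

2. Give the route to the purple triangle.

turn left 148°, forward 12.9 m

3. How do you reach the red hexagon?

turn left 77°, forward 11.2 m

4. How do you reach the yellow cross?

turn left 103°, forward 11.7 m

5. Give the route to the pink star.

blocked — turn left 133°, forward 9.4 m, then turn right 23°, forward 5.0 m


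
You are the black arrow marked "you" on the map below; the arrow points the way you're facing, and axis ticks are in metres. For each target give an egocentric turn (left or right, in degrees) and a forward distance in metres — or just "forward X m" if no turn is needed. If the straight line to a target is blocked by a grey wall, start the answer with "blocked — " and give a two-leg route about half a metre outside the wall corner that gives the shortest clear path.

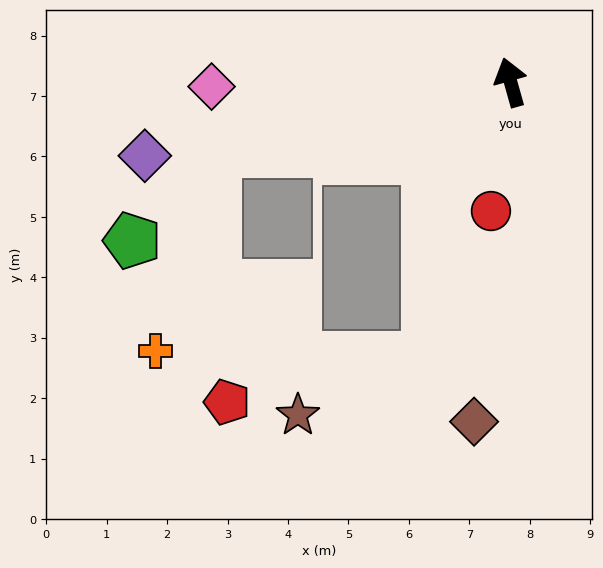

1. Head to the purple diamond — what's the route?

turn left 86°, forward 6.2 m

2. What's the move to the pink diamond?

turn left 75°, forward 5.0 m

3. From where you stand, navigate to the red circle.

turn left 156°, forward 2.2 m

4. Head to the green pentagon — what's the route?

blocked — turn left 88°, forward 5.0 m, then turn left 33°, forward 2.0 m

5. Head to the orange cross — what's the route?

blocked — turn left 88°, forward 5.0 m, then turn left 59°, forward 3.4 m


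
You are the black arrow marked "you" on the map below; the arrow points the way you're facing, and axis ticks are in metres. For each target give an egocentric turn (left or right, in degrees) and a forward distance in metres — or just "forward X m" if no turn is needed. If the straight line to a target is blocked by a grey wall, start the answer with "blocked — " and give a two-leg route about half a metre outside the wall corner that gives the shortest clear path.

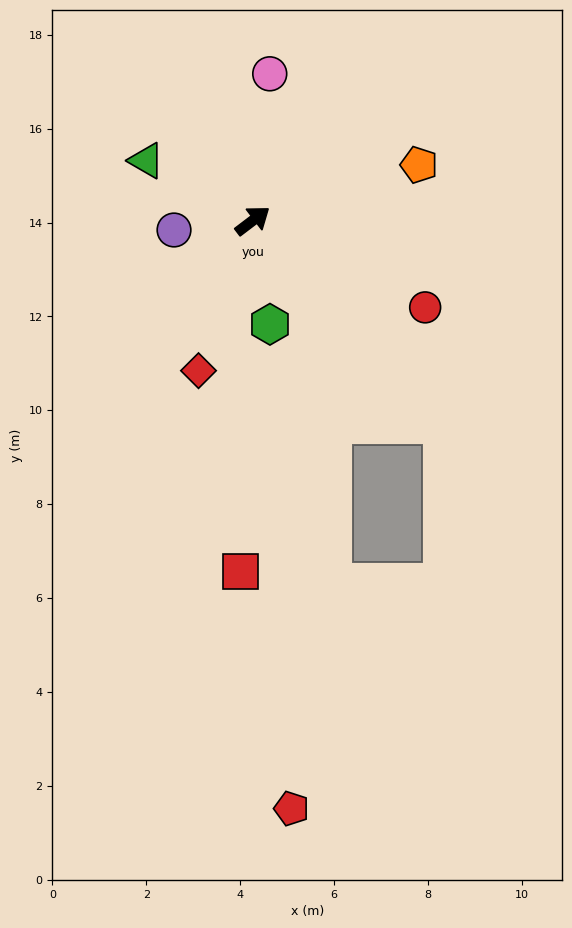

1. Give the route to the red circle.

turn right 64°, forward 4.1 m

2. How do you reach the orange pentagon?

turn right 19°, forward 3.7 m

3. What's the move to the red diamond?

turn right 147°, forward 3.4 m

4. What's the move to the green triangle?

turn left 113°, forward 2.6 m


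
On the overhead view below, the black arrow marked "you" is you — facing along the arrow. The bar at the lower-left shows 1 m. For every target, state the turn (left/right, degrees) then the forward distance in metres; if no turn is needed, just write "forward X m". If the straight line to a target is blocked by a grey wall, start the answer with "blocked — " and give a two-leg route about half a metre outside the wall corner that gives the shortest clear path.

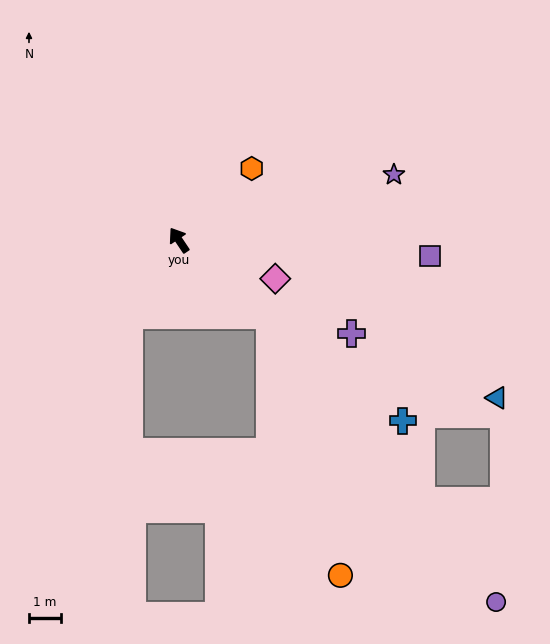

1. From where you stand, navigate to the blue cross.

turn right 163°, forward 9.0 m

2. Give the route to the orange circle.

blocked — turn right 163°, forward 3.7 m, then turn right 36°, forward 8.4 m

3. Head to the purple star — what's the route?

turn right 107°, forward 7.0 m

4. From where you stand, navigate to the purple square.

turn right 127°, forward 7.9 m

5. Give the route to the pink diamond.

turn right 146°, forward 3.2 m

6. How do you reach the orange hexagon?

turn right 79°, forward 3.2 m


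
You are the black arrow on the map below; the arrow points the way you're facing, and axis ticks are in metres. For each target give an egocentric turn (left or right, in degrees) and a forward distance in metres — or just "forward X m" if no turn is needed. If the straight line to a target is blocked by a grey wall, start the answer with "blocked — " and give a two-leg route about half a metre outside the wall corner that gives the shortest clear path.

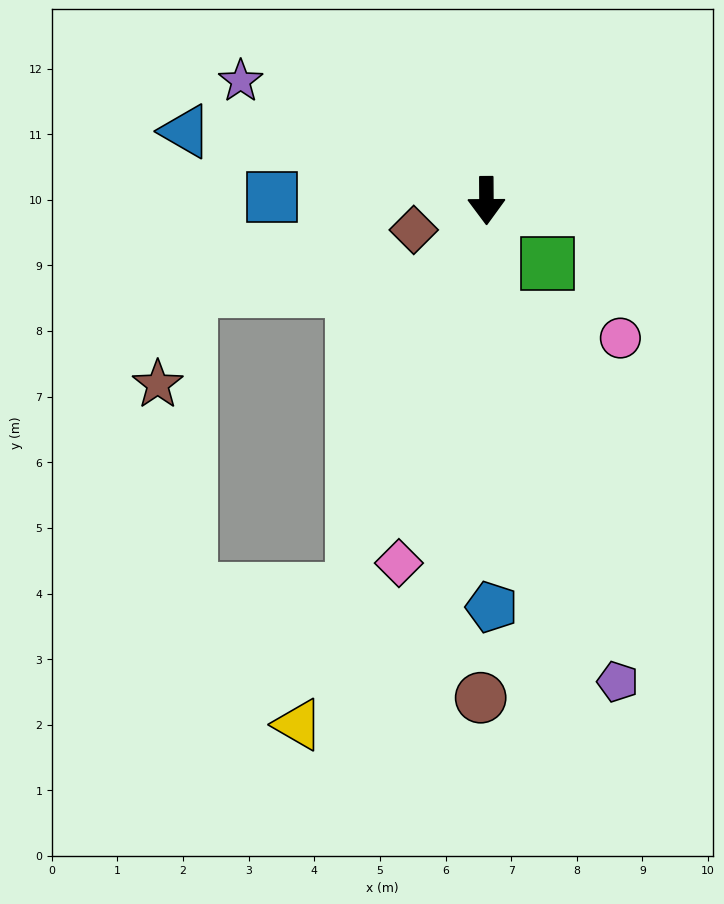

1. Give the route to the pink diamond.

turn right 14°, forward 5.7 m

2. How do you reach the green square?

turn left 44°, forward 1.3 m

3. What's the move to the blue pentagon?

forward 6.2 m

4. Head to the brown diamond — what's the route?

turn right 68°, forward 1.2 m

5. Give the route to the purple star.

turn right 116°, forward 4.2 m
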